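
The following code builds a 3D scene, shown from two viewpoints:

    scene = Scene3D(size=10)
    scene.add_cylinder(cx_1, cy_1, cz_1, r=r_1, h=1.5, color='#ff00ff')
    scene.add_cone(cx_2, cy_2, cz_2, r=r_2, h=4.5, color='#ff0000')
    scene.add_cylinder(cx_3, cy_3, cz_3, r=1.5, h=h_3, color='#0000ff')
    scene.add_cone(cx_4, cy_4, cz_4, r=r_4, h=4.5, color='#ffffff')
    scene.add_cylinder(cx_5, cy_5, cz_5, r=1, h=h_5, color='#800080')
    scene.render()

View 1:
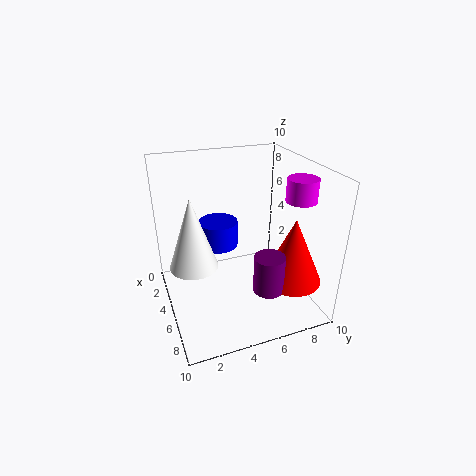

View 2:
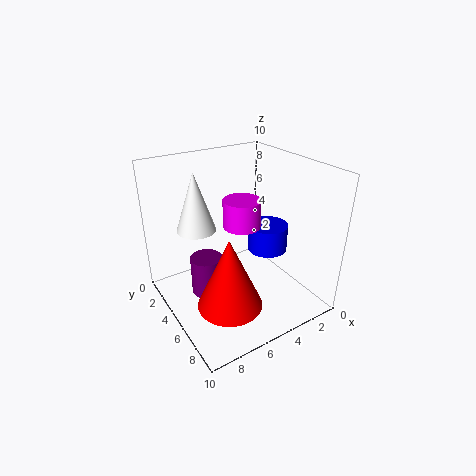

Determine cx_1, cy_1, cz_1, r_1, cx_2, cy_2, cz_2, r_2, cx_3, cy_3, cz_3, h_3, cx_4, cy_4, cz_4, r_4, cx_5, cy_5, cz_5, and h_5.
cx_1 = 7, cy_1 = 8.5, cz_1 = 8, r_1 = 1, cx_2 = 7.5, cy_2 = 8, cz_2 = 2.5, r_2 = 2, cx_3 = 2, cy_3 = 4.5, cz_3 = 3, h_3 = 2, cx_4 = 6.5, cy_4 = 1.5, cz_4 = 4.5, r_4 = 1.5, cx_5 = 8, cy_5 = 6, cz_5 = 2.5, h_5 = 2.5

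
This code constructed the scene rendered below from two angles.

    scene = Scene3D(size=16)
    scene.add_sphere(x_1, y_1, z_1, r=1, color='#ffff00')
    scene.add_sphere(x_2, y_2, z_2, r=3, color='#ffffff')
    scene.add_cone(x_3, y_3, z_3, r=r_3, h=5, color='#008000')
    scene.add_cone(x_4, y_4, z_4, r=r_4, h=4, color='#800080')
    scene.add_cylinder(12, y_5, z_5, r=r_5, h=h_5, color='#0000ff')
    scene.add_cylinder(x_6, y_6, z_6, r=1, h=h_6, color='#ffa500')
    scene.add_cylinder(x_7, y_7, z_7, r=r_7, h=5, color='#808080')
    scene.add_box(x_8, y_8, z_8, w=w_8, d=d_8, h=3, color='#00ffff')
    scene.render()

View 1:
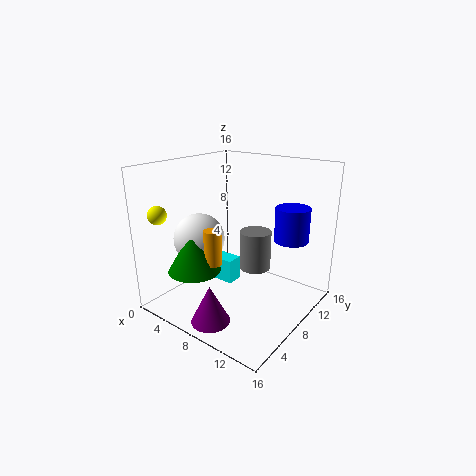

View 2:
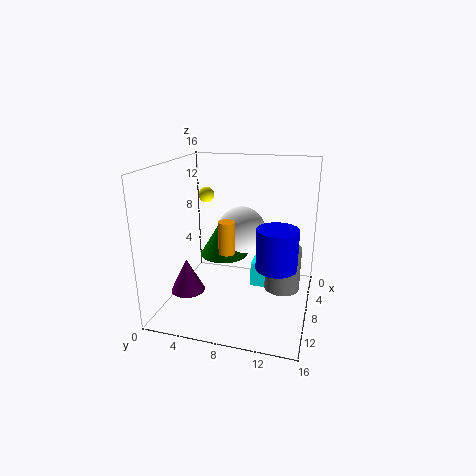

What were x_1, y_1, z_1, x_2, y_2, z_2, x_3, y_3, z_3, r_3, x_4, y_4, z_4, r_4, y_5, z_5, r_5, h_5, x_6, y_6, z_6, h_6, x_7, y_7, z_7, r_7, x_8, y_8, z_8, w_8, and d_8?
x_1 = 2
y_1 = 2
z_1 = 11
x_2 = 3
y_2 = 7
z_2 = 7
x_3 = 4
y_3 = 5
z_3 = 4
r_3 = 3
x_4 = 9
y_4 = 2
z_4 = 1
r_4 = 2
y_5 = 13
z_5 = 7
r_5 = 2
h_5 = 4
x_6 = 6
y_6 = 6
z_6 = 5
h_6 = 4
x_7 = 7
y_7 = 13
z_7 = 2
r_7 = 2
x_8 = 3
y_8 = 9
z_8 = 1
w_8 = 3
d_8 = 2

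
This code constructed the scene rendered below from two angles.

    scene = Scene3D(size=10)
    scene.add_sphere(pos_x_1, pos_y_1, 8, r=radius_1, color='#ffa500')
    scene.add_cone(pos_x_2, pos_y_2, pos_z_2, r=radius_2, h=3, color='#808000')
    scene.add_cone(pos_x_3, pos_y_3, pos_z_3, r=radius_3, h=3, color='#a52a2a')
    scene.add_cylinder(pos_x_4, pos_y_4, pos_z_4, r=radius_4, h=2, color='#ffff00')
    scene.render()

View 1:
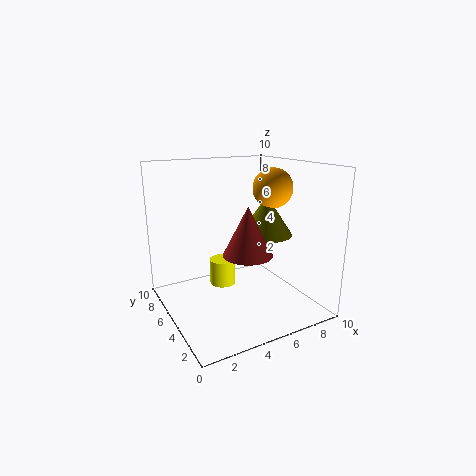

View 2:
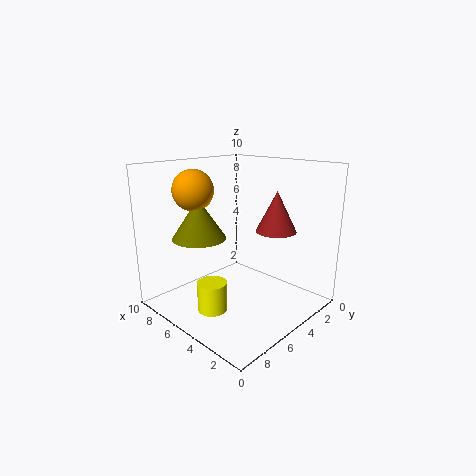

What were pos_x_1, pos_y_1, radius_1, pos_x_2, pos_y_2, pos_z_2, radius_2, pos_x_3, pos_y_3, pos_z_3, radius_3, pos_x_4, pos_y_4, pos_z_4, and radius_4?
pos_x_1 = 8.5
pos_y_1 = 6
radius_1 = 1.5
pos_x_2 = 8
pos_y_2 = 6
pos_z_2 = 4.5
radius_2 = 2
pos_x_3 = 4
pos_y_3 = 2
pos_z_3 = 5
radius_3 = 1.5
pos_x_4 = 5
pos_y_4 = 7.5
pos_z_4 = 0.5
radius_4 = 1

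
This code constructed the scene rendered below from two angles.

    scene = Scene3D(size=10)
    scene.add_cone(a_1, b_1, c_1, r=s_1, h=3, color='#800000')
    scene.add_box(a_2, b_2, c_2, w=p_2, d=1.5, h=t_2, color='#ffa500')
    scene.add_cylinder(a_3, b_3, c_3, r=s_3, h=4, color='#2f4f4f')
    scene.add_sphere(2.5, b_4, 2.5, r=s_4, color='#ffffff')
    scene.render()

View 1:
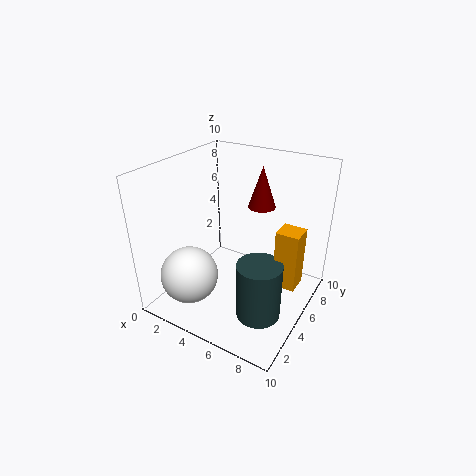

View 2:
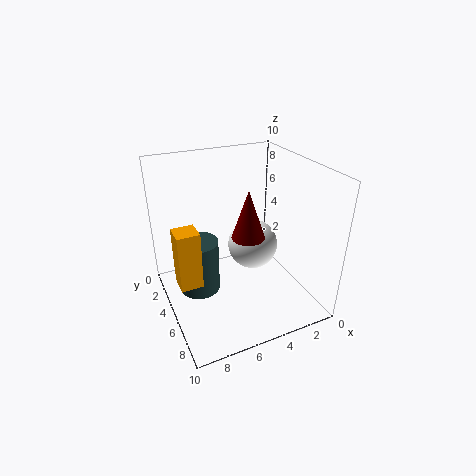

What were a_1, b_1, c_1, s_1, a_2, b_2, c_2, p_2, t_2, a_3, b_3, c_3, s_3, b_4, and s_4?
a_1 = 5.5
b_1 = 7.5
c_1 = 6.5
s_1 = 1
a_2 = 8
b_2 = 4.5
c_2 = 2.5
p_2 = 1.5
t_2 = 4
a_3 = 7.5
b_3 = 3.5
c_3 = 0.5
s_3 = 1.5
b_4 = 2.5
s_4 = 2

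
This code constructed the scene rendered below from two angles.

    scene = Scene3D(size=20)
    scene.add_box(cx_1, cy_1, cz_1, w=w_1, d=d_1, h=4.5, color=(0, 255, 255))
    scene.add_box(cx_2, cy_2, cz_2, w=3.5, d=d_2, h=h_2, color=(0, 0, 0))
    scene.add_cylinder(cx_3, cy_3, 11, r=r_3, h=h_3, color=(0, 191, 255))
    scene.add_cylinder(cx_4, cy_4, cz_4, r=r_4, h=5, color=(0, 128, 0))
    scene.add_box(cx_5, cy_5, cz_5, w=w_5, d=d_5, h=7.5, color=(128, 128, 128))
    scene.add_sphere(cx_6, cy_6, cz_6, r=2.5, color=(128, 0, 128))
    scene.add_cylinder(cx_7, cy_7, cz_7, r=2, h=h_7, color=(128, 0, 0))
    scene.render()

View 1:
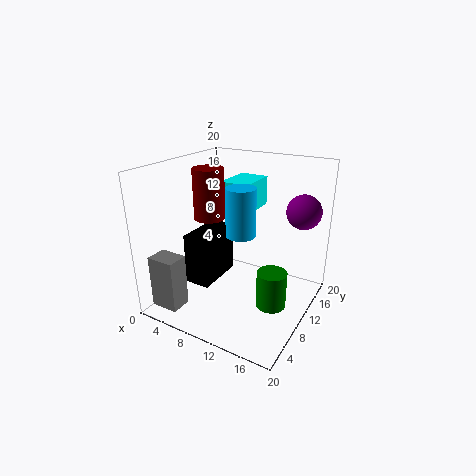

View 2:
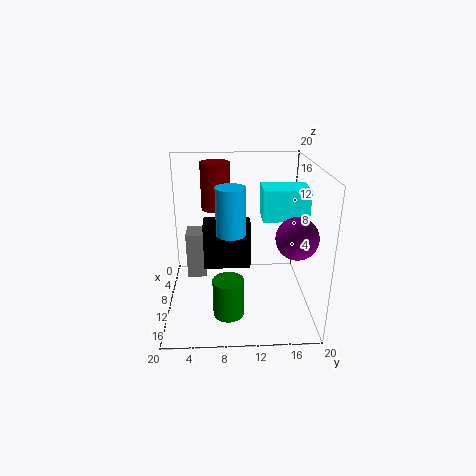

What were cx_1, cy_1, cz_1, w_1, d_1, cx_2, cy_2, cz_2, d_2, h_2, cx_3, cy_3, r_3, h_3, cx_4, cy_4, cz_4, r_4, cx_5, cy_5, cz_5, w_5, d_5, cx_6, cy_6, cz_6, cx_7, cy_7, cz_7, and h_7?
cx_1 = 5, cy_1 = 13.5, cz_1 = 12, w_1 = 4.5, d_1 = 6.5, cx_2 = 4.5, cy_2 = 5, cz_2 = 4, d_2 = 7, h_2 = 7, cx_3 = 11, cy_3 = 9, r_3 = 2, h_3 = 6.5, cx_4 = 16, cy_4 = 8.5, cz_4 = 2, r_4 = 2, cx_5 = 0.5, cy_5 = 2, cz_5 = 0.5, w_5 = 4, d_5 = 3, cx_6 = 17, cy_6 = 16.5, cz_6 = 13, cx_7 = 7.5, cy_7 = 7, cz_7 = 13.5, h_7 = 6.5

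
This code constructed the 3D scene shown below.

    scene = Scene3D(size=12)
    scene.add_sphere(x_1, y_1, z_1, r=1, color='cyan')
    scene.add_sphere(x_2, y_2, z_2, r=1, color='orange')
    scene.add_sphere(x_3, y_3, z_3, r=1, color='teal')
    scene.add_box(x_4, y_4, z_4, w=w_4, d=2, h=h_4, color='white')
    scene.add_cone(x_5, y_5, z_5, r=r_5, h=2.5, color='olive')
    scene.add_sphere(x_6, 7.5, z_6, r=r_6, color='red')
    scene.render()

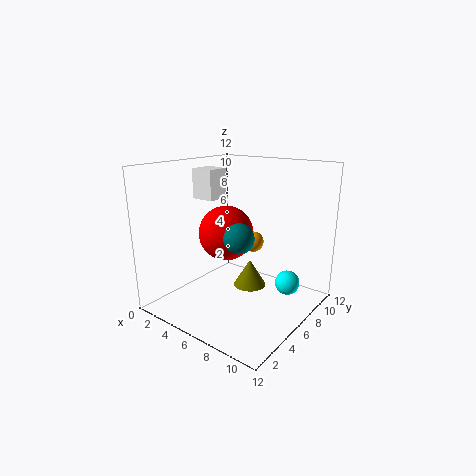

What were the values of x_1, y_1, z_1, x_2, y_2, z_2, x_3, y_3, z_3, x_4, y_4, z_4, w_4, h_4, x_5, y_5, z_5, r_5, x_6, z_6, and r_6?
x_1 = 10; y_1 = 7.5; z_1 = 2.5; x_2 = 4.5; y_2 = 10.5; z_2 = 4; x_3 = 9.5; y_3 = 1.5; z_3 = 8; x_4 = 2; y_4 = 5; z_4 = 9; w_4 = 2; h_4 = 2.5; x_5 = 5.5; y_5 = 8.5; z_5 = 0.5; r_5 = 1.5; x_6 = 3.5; z_6 = 5.5; r_6 = 2.5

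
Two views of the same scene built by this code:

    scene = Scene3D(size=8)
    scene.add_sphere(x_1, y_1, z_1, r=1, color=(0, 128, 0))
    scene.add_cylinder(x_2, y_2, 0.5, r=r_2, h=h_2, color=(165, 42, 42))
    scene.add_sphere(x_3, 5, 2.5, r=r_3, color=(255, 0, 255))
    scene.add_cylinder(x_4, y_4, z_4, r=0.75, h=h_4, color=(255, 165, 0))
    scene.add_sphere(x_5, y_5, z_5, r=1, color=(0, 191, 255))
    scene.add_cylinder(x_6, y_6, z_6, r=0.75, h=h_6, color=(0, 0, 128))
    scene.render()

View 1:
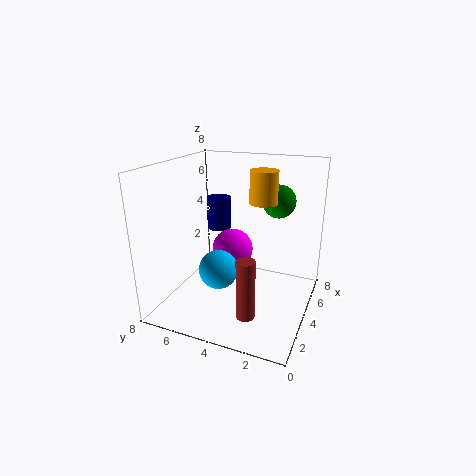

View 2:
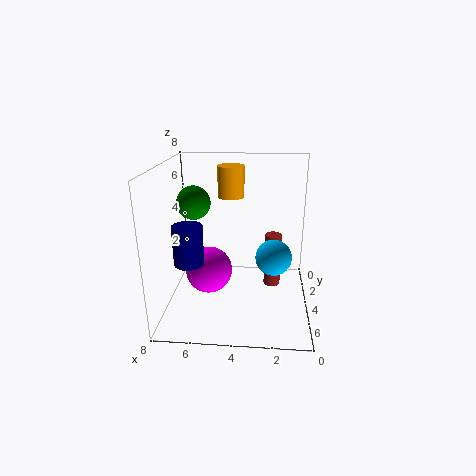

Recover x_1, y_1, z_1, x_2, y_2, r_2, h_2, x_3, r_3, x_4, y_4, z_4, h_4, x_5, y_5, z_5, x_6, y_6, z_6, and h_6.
x_1 = 6.75; y_1 = 2.5; z_1 = 5.5; x_2 = 2; y_2 = 2.75; r_2 = 0.5; h_2 = 3.25; x_3 = 5.5; r_3 = 1.25; x_4 = 4.5; y_4 = 2.75; z_4 = 6; h_4 = 1.75; x_5 = 2; y_5 = 4.25; z_5 = 3; x_6 = 6.25; y_6 = 6.25; z_6 = 3.5; h_6 = 2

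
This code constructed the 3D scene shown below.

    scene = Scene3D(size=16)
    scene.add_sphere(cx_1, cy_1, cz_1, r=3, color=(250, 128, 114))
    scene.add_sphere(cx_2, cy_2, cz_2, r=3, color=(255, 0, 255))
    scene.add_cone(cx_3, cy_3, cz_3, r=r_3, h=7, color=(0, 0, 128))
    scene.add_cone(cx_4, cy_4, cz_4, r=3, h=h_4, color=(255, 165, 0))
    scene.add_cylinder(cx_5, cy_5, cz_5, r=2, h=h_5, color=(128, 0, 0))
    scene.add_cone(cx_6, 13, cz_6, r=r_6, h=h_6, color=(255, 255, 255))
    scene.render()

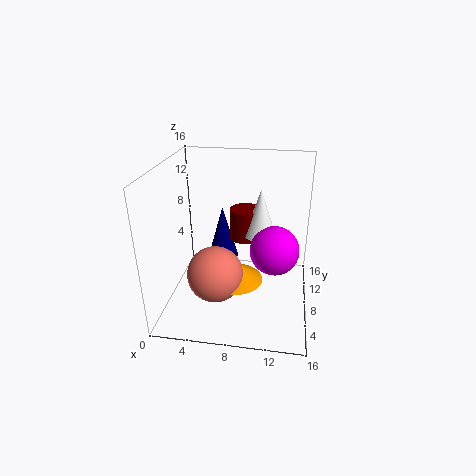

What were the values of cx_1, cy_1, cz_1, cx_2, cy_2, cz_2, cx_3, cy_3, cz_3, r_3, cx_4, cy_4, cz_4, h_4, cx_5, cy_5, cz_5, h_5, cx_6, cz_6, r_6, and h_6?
cx_1 = 6; cy_1 = 5; cz_1 = 5; cx_2 = 12; cy_2 = 11; cz_2 = 5; cx_3 = 5; cy_3 = 14; cz_3 = 2; r_3 = 2; cx_4 = 8; cy_4 = 6; cz_4 = 4; h_4 = 2; cx_5 = 8; cy_5 = 14; cz_5 = 5; h_5 = 4; cx_6 = 10; cz_6 = 6; r_6 = 2; h_6 = 6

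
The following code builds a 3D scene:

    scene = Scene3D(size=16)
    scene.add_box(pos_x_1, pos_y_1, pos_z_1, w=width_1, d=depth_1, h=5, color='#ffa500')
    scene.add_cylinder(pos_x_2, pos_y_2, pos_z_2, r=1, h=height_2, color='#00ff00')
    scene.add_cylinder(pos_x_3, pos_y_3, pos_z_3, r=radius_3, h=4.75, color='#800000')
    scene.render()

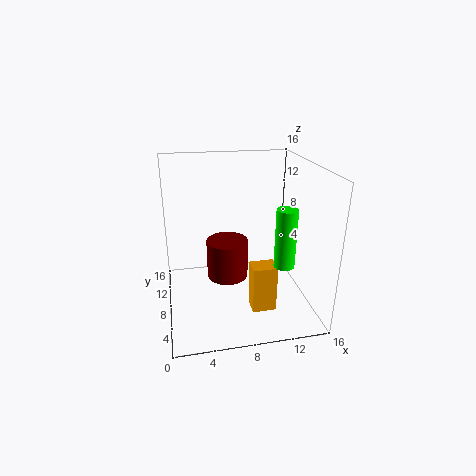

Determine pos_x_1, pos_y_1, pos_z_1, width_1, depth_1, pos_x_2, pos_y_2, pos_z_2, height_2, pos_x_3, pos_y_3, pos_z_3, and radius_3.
pos_x_1 = 8.5
pos_y_1 = 2.75
pos_z_1 = 1.75
width_1 = 2.5
depth_1 = 2
pos_x_2 = 11.25
pos_y_2 = 2
pos_z_2 = 7.5
height_2 = 5.75
pos_x_3 = 7.25
pos_y_3 = 10.75
pos_z_3 = 1.75
radius_3 = 2.5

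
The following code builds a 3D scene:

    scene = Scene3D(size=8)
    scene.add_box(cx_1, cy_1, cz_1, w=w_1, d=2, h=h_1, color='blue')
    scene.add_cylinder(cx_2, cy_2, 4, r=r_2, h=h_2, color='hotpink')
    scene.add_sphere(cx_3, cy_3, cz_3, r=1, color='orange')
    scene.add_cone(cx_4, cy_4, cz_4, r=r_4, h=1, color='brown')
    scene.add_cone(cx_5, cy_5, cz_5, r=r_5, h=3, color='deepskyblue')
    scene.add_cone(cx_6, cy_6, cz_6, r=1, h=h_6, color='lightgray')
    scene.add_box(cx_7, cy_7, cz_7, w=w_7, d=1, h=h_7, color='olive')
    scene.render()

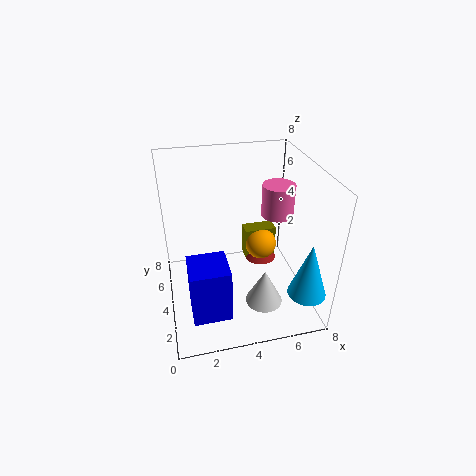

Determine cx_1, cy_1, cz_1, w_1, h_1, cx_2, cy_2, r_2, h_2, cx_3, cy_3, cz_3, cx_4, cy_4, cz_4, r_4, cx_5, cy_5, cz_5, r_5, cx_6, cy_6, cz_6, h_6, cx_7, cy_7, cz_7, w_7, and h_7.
cx_1 = 1, cy_1 = 1, cz_1 = 1, w_1 = 2, h_1 = 3, cx_2 = 7, cy_2 = 6, r_2 = 1, h_2 = 2, cx_3 = 6, cy_3 = 6, cz_3 = 2, cx_4 = 6, cy_4 = 6, cz_4 = 1, r_4 = 1, cx_5 = 7, cy_5 = 1, cz_5 = 2, r_5 = 1, cx_6 = 5, cy_6 = 2, cz_6 = 1, h_6 = 2, cx_7 = 5, cy_7 = 6, cz_7 = 1, w_7 = 2, h_7 = 2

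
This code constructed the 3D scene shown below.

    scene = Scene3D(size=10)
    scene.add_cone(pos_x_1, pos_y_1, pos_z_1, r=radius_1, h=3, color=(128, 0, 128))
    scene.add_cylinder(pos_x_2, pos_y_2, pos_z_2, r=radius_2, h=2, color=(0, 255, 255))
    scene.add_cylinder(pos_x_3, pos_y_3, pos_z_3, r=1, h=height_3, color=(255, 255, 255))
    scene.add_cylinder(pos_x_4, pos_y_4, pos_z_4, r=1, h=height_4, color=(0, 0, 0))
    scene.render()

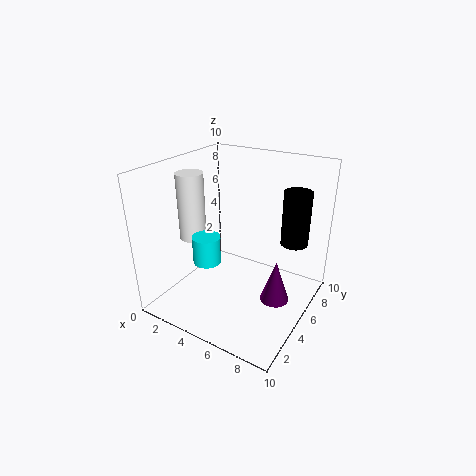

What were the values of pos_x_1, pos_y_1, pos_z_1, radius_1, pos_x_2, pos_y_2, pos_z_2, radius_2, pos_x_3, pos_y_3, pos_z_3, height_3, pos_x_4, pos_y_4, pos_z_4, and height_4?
pos_x_1 = 8
pos_y_1 = 5
pos_z_1 = 1
radius_1 = 1
pos_x_2 = 3
pos_y_2 = 4
pos_z_2 = 3
radius_2 = 1
pos_x_3 = 1
pos_y_3 = 5
pos_z_3 = 4
height_3 = 5
pos_x_4 = 8
pos_y_4 = 8
pos_z_4 = 4
height_4 = 4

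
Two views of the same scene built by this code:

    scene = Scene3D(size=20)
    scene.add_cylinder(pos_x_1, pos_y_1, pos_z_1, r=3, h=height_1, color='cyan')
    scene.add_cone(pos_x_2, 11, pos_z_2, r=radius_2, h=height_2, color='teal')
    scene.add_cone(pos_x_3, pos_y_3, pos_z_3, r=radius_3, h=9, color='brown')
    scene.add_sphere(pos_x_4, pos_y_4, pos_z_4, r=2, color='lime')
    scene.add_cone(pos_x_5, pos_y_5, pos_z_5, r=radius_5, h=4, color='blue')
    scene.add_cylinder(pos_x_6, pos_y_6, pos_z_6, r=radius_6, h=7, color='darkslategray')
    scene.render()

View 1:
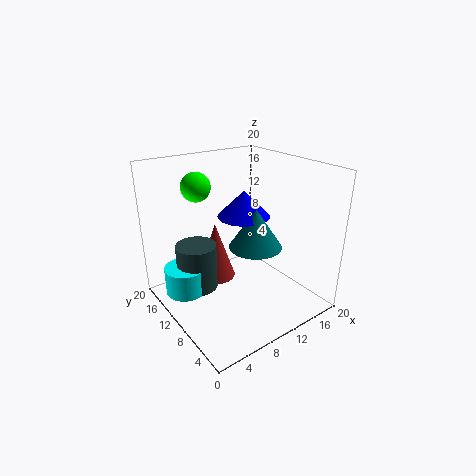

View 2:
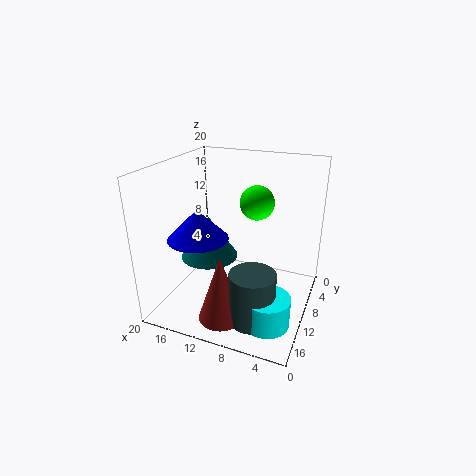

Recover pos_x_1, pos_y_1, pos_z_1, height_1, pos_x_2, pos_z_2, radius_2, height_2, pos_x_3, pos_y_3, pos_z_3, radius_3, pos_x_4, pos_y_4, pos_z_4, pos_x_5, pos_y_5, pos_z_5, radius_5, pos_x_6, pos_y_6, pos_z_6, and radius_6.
pos_x_1 = 4, pos_y_1 = 15, pos_z_1 = 1, height_1 = 4, pos_x_2 = 14, pos_z_2 = 7, radius_2 = 4, height_2 = 6, pos_x_3 = 10, pos_y_3 = 16, pos_z_3 = 1, radius_3 = 3, pos_x_4 = 6, pos_y_4 = 14, pos_z_4 = 17, pos_x_5 = 14, pos_y_5 = 14, pos_z_5 = 11, radius_5 = 4, pos_x_6 = 6, pos_y_6 = 15, pos_z_6 = 1, radius_6 = 3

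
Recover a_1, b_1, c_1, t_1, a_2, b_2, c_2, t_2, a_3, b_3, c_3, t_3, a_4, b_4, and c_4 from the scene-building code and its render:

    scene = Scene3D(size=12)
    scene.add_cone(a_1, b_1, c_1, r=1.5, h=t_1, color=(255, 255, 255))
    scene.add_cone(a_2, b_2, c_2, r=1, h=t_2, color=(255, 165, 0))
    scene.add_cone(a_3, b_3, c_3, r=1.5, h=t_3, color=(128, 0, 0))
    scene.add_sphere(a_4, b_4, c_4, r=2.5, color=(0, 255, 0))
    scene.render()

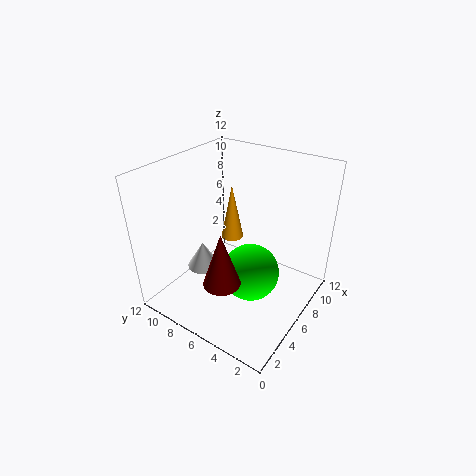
a_1 = 6, b_1 = 10, c_1 = 1.5, t_1 = 2.5, a_2 = 8, b_2 = 8, c_2 = 4.5, t_2 = 5, a_3 = 3, b_3 = 5.5, c_3 = 3.5, t_3 = 4.5, a_4 = 6.5, b_4 = 5, c_4 = 2.5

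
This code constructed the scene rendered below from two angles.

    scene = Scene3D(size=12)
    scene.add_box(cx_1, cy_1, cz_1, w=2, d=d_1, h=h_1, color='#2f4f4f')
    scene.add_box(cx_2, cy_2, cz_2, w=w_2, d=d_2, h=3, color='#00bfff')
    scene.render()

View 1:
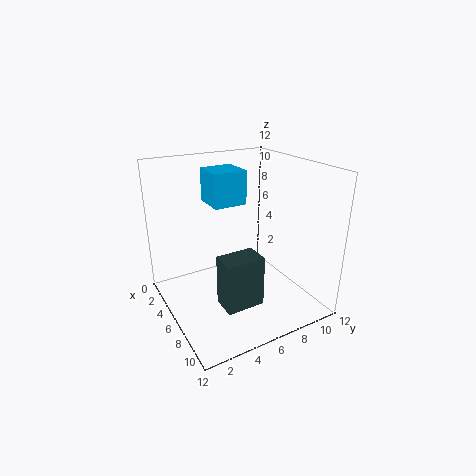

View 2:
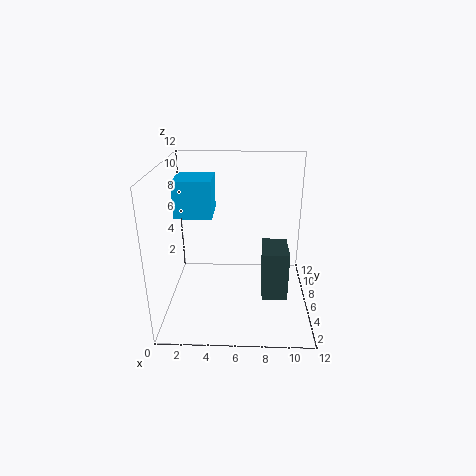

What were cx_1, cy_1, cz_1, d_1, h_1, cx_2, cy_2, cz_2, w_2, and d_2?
cx_1 = 8; cy_1 = 3; cz_1 = 2; d_1 = 3; h_1 = 4; cx_2 = 1; cy_2 = 5; cz_2 = 8; w_2 = 3; d_2 = 3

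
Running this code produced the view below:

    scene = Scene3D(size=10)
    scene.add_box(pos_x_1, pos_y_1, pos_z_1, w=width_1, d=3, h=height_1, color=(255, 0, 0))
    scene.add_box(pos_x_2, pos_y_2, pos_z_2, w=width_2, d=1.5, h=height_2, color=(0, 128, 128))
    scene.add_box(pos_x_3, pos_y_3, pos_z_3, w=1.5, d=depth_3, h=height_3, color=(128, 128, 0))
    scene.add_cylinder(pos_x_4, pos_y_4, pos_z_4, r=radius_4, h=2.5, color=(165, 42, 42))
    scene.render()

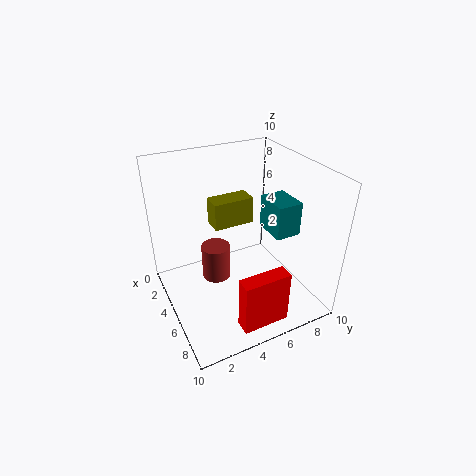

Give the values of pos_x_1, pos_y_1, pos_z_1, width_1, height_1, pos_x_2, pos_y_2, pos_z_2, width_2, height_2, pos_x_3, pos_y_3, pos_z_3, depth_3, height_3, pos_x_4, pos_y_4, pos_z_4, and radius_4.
pos_x_1 = 9; pos_y_1 = 3; pos_z_1 = 1.5; width_1 = 1; height_1 = 3.5; pos_x_2 = 7; pos_y_2 = 5.5; pos_z_2 = 7; width_2 = 2; height_2 = 2; pos_x_3 = 2; pos_y_3 = 4; pos_z_3 = 5; depth_3 = 3; height_3 = 2; pos_x_4 = 4.5; pos_y_4 = 3.5; pos_z_4 = 2; radius_4 = 1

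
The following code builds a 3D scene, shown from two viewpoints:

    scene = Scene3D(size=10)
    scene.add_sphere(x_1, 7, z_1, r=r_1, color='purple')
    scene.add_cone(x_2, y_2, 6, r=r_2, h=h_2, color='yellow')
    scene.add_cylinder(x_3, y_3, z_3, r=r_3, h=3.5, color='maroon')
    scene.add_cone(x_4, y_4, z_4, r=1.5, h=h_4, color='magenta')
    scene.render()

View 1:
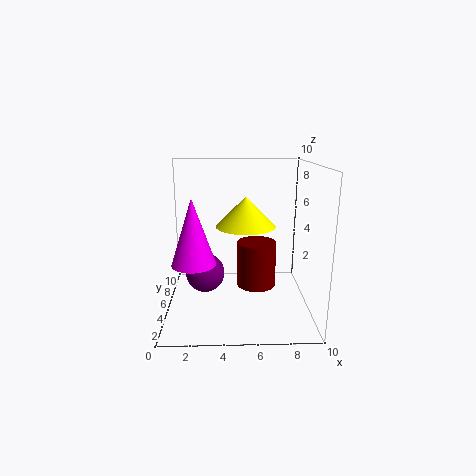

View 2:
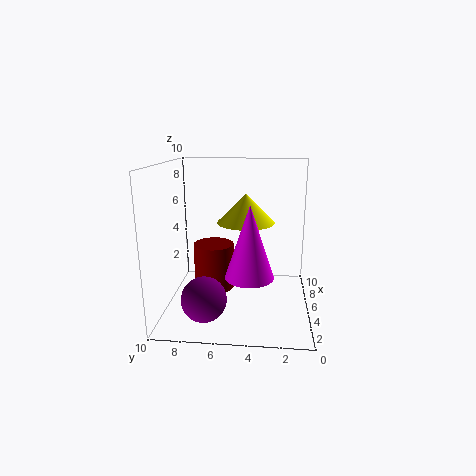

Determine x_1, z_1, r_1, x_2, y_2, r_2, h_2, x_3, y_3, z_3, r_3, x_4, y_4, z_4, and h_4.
x_1 = 2.5
z_1 = 1.5
r_1 = 1.5
x_2 = 5.5
y_2 = 4.5
r_2 = 2
h_2 = 2
x_3 = 6.5
y_3 = 7
z_3 = 0.5
r_3 = 1.5
x_4 = 2
y_4 = 4
z_4 = 3.5
h_4 = 4.5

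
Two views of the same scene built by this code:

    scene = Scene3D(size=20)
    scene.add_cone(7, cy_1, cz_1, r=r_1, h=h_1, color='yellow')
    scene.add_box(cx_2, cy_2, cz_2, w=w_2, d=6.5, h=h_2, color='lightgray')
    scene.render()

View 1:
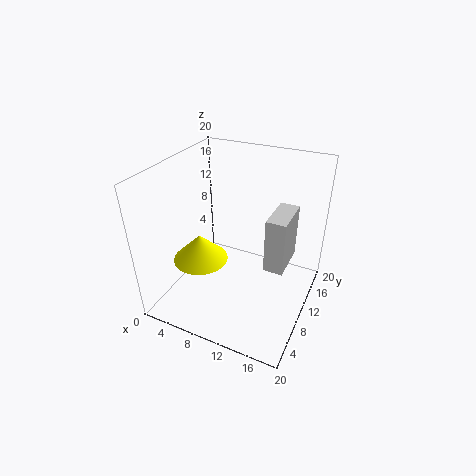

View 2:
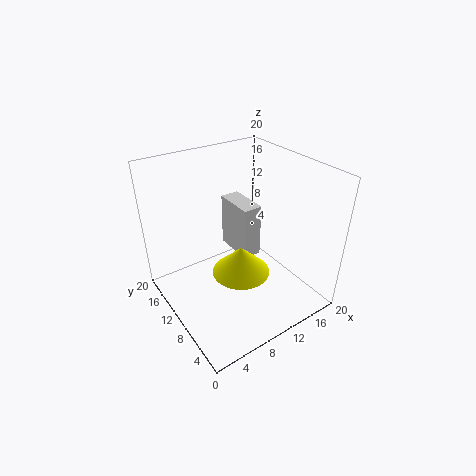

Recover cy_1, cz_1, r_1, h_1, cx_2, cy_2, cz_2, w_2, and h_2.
cy_1 = 5, cz_1 = 9, r_1 = 3.5, h_1 = 3.5, cx_2 = 13, cy_2 = 12.5, cz_2 = 3.5, w_2 = 3, h_2 = 8.5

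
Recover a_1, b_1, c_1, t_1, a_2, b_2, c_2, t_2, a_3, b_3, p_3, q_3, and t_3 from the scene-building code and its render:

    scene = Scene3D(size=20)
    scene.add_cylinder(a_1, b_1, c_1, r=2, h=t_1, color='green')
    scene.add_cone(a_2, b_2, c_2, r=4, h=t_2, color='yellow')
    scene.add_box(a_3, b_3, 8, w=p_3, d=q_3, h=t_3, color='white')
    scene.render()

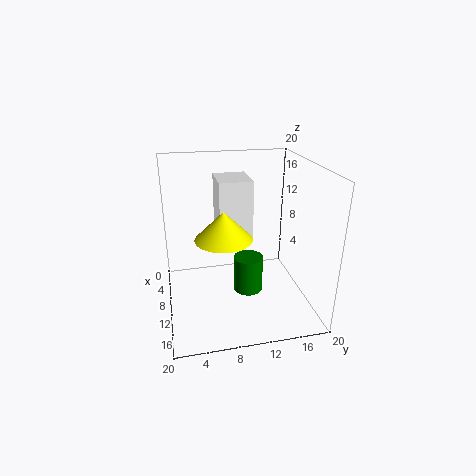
a_1 = 12
b_1 = 11
c_1 = 3
t_1 = 5
a_2 = 10
b_2 = 8
c_2 = 10
t_2 = 4
a_3 = 1
b_3 = 8
p_3 = 6
q_3 = 5
t_3 = 9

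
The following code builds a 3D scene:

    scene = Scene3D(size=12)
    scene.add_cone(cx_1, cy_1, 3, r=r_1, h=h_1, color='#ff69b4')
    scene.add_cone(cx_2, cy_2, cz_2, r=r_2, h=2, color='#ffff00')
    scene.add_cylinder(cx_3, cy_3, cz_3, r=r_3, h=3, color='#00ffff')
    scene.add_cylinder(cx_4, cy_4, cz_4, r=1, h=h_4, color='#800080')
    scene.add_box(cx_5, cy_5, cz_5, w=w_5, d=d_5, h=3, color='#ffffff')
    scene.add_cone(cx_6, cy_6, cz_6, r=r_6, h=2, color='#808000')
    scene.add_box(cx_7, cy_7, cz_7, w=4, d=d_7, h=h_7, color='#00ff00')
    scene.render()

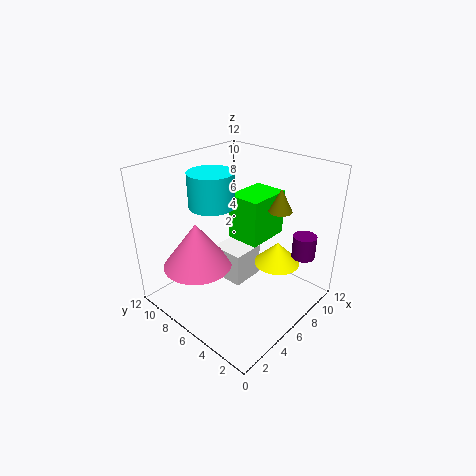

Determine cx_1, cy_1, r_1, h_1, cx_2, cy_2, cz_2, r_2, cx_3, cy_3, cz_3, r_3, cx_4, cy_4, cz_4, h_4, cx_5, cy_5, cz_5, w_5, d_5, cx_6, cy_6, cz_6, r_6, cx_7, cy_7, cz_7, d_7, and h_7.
cx_1 = 4
cy_1 = 9
r_1 = 3
h_1 = 4
cx_2 = 9
cy_2 = 4
cz_2 = 3
r_2 = 2
cx_3 = 6
cy_3 = 9
cz_3 = 8
r_3 = 2
cx_4 = 10
cy_4 = 2
cz_4 = 4
h_4 = 2
cx_5 = 6
cy_5 = 6
cz_5 = 1
w_5 = 3
d_5 = 3
cx_6 = 9
cy_6 = 4
cz_6 = 8
r_6 = 1
cx_7 = 7
cy_7 = 5
cz_7 = 5
d_7 = 3
h_7 = 4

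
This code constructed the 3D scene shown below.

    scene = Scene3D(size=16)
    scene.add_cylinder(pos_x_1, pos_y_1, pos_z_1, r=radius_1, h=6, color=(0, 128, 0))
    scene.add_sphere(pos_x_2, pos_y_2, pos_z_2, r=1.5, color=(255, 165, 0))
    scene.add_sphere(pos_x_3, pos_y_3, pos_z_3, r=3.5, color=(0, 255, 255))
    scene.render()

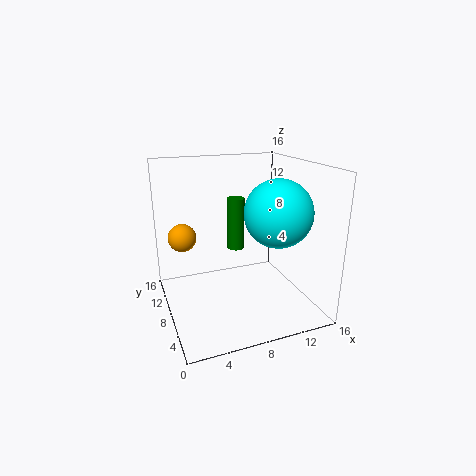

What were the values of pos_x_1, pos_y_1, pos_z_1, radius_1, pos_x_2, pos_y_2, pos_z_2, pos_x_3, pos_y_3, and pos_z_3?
pos_x_1 = 8.5; pos_y_1 = 10; pos_z_1 = 6; radius_1 = 1; pos_x_2 = 2; pos_y_2 = 9; pos_z_2 = 8.5; pos_x_3 = 11; pos_y_3 = 4.5; pos_z_3 = 11.5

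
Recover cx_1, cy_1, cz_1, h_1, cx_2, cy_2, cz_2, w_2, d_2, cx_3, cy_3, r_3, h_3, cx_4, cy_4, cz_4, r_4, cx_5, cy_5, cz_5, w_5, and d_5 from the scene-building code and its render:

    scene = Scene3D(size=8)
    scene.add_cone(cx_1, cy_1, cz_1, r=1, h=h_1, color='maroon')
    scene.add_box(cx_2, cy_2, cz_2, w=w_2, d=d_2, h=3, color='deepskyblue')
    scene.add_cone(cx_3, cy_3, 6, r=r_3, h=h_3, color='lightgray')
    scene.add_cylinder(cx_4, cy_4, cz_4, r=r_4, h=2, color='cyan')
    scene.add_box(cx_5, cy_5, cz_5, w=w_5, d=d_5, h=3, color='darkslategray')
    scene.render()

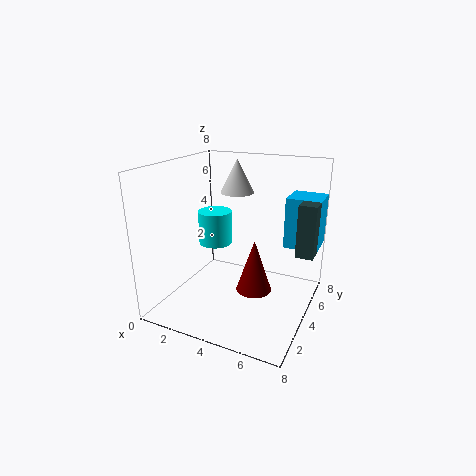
cx_1 = 5
cy_1 = 4
cz_1 = 1
h_1 = 3
cx_2 = 6
cy_2 = 6
cz_2 = 3
w_2 = 2
d_2 = 2
cx_3 = 3
cy_3 = 6
r_3 = 1
h_3 = 2
cx_4 = 2
cy_4 = 5
cz_4 = 3
r_4 = 1
cx_5 = 7
cy_5 = 5
cz_5 = 3
w_5 = 1
d_5 = 3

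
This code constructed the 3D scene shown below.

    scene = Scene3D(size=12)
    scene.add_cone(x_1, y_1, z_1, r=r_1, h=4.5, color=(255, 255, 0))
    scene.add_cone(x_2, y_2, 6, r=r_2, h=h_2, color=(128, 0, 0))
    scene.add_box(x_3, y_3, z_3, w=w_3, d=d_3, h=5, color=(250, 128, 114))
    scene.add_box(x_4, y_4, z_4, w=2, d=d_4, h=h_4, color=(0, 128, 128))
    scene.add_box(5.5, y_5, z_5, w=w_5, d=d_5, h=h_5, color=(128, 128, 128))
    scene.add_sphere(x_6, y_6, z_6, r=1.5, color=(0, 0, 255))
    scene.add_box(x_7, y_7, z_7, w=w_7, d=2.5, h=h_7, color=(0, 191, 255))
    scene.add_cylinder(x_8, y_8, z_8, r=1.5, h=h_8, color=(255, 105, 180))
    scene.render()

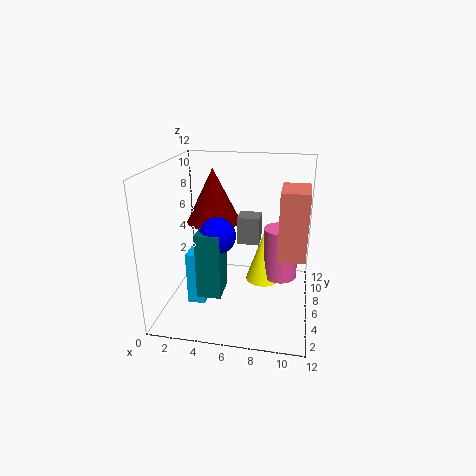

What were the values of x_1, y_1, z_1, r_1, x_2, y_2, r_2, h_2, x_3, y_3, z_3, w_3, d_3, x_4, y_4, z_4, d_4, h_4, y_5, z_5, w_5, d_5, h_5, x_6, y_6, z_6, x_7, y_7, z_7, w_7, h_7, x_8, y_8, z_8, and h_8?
x_1 = 8, y_1 = 7.5, z_1 = 1.5, r_1 = 1.5, x_2 = 3, y_2 = 9.5, r_2 = 2.5, h_2 = 5, x_3 = 9.5, y_3 = 2.5, z_3 = 6, w_3 = 2, d_3 = 3, x_4 = 3, y_4 = 3.5, z_4 = 1.5, d_4 = 2.5, h_4 = 5.5, y_5 = 8, z_5 = 4.5, w_5 = 2, d_5 = 2, h_5 = 2.5, x_6 = 4.5, y_6 = 5, z_6 = 6.5, x_7 = 2, y_7 = 4, z_7 = 0.5, w_7 = 1.5, h_7 = 4.5, x_8 = 9.5, y_8 = 7.5, z_8 = 2, h_8 = 4.5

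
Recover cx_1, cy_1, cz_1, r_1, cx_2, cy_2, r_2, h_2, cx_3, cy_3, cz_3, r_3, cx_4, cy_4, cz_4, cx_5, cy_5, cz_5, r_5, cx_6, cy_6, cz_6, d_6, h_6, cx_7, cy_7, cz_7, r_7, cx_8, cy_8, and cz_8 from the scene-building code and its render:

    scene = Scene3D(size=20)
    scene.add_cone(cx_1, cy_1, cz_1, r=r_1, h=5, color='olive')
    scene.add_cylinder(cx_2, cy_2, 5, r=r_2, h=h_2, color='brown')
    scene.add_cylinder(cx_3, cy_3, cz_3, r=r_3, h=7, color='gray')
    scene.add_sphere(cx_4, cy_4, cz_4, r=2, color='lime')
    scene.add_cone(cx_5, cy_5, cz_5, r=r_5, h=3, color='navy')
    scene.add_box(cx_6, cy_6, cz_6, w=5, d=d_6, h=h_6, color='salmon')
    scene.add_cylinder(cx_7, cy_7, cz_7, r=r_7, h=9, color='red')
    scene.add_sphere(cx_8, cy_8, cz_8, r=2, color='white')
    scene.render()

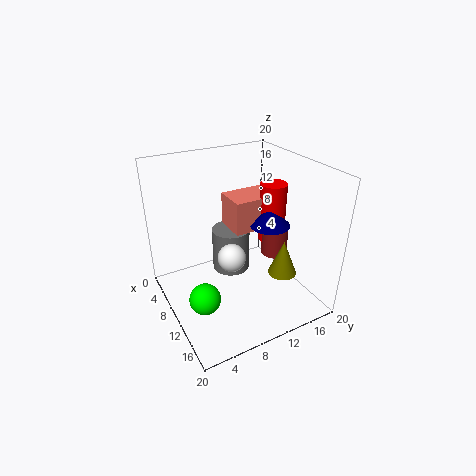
cx_1 = 14; cy_1 = 15; cz_1 = 5; r_1 = 2; cx_2 = 9; cy_2 = 17; r_2 = 2; h_2 = 5; cx_3 = 4; cy_3 = 12; cz_3 = 1; r_3 = 3; cx_4 = 14; cy_4 = 3; cz_4 = 5; cx_5 = 9; cy_5 = 16; cz_5 = 10; r_5 = 3; cx_6 = 3; cy_6 = 11; cz_6 = 9; d_6 = 7; h_6 = 5; cx_7 = 8; cy_7 = 17; cz_7 = 7; r_7 = 2; cx_8 = 10; cy_8 = 9; cz_8 = 7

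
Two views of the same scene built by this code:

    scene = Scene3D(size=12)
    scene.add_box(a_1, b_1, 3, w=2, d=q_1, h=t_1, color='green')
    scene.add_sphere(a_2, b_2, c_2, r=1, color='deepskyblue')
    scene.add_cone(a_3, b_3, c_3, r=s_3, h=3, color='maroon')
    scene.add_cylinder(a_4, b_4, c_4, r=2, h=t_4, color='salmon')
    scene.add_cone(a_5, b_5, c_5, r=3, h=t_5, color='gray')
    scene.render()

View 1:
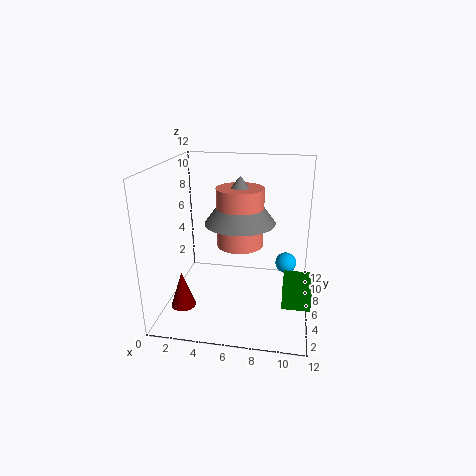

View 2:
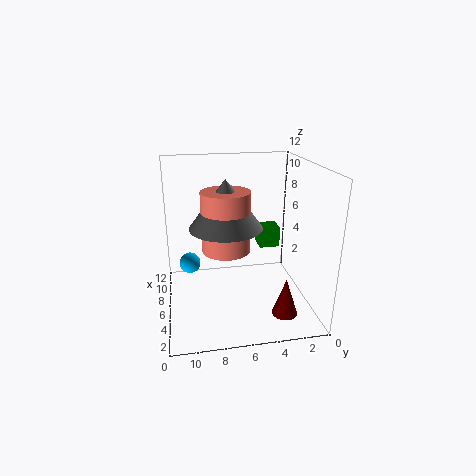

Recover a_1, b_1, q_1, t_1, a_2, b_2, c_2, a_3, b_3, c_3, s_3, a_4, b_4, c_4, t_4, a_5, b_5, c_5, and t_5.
a_1 = 10, b_1 = 1, q_1 = 2, t_1 = 2, a_2 = 10, b_2 = 10, c_2 = 2, a_3 = 2, b_3 = 3, c_3 = 1, s_3 = 1, a_4 = 6, b_4 = 7, c_4 = 5, t_4 = 5, a_5 = 6, b_5 = 7, c_5 = 7, t_5 = 4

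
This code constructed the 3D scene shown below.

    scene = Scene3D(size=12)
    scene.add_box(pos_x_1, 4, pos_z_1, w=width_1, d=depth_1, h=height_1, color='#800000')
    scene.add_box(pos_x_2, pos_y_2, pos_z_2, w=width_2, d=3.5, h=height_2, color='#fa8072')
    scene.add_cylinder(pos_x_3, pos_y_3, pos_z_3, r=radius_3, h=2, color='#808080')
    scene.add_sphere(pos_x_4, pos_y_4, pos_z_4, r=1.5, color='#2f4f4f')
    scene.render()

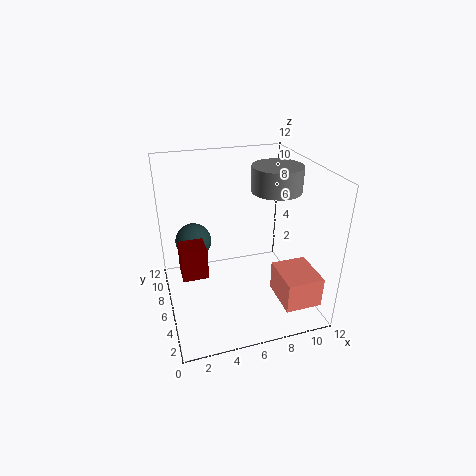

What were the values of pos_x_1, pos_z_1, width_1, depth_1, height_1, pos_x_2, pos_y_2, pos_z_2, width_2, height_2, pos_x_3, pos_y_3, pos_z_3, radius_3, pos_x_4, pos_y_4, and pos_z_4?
pos_x_1 = 1, pos_z_1 = 4, width_1 = 2, depth_1 = 2, height_1 = 2.5, pos_x_2 = 8.5, pos_y_2 = 1, pos_z_2 = 1.5, width_2 = 3, height_2 = 2.5, pos_x_3 = 9, pos_y_3 = 5.5, pos_z_3 = 10, radius_3 = 2, pos_x_4 = 2.5, pos_y_4 = 7.5, pos_z_4 = 5.5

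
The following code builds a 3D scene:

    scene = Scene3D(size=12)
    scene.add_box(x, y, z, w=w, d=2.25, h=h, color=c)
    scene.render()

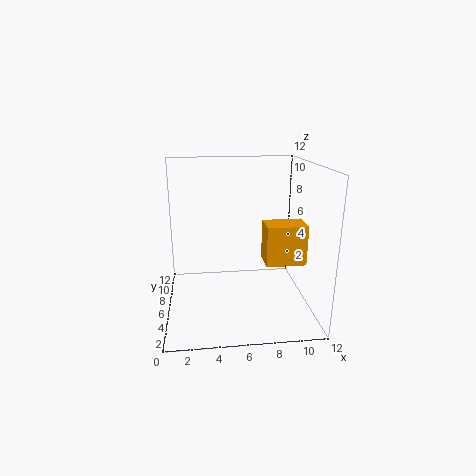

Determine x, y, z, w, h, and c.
x = 8
y = 3.75
z = 4.25
w = 3.25
h = 3.25
c = 'orange'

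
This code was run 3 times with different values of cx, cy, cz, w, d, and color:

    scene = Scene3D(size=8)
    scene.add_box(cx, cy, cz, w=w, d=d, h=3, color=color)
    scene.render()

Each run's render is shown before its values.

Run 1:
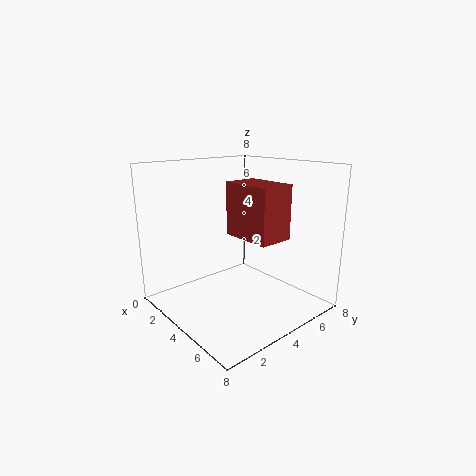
cx = 3
cy = 4
cz = 4
w = 3
d = 2
color = 'brown'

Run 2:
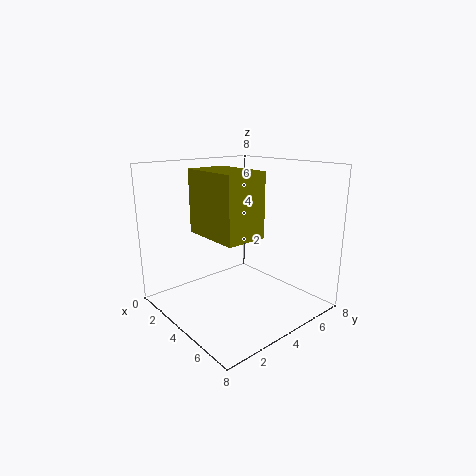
cx = 4
cy = 1
cz = 5
w = 3
d = 2
color = 'olive'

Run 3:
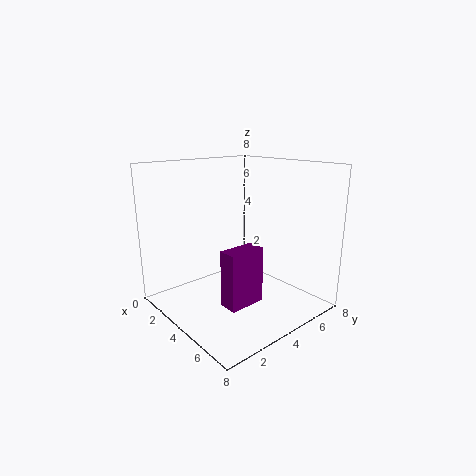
cx = 5
cy = 2
cz = 1
w = 1
d = 2
color = 'purple'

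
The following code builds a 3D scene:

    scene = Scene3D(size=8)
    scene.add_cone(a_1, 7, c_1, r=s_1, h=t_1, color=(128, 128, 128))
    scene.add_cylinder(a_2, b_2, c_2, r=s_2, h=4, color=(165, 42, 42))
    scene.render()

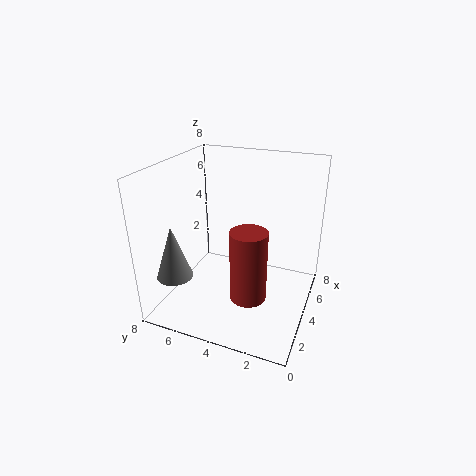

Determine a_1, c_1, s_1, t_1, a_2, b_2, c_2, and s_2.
a_1 = 2, c_1 = 2, s_1 = 1, t_1 = 3, a_2 = 3, b_2 = 3, c_2 = 1, s_2 = 1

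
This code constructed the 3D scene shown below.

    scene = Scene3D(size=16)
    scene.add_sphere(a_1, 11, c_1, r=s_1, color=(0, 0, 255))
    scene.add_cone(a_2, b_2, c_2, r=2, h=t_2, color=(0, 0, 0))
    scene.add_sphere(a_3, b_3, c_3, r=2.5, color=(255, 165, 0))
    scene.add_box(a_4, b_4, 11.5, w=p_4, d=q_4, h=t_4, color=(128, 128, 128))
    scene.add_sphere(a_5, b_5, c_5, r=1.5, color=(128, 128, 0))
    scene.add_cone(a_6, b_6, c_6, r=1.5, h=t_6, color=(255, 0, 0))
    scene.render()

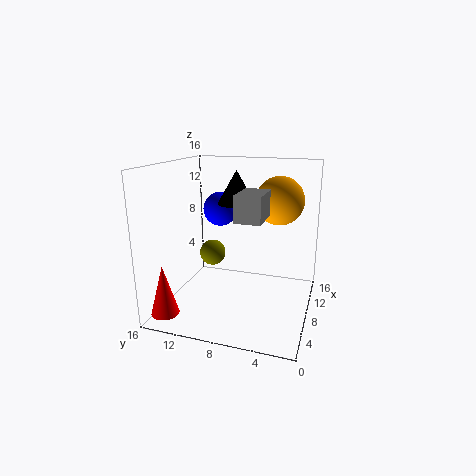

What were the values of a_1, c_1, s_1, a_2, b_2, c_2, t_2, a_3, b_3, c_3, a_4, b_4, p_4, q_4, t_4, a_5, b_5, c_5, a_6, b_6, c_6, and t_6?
a_1 = 10.5; c_1 = 10.5; s_1 = 2; a_2 = 7.5; b_2 = 8; c_2 = 12; t_2 = 3.5; a_3 = 8; b_3 = 3.5; c_3 = 12.5; a_4 = 2; b_4 = 4; p_4 = 4; q_4 = 2.5; t_4 = 2.5; a_5 = 9; b_5 = 11.5; c_5 = 5.5; a_6 = 2.5; b_6 = 14.5; c_6 = 0.5; t_6 = 5.5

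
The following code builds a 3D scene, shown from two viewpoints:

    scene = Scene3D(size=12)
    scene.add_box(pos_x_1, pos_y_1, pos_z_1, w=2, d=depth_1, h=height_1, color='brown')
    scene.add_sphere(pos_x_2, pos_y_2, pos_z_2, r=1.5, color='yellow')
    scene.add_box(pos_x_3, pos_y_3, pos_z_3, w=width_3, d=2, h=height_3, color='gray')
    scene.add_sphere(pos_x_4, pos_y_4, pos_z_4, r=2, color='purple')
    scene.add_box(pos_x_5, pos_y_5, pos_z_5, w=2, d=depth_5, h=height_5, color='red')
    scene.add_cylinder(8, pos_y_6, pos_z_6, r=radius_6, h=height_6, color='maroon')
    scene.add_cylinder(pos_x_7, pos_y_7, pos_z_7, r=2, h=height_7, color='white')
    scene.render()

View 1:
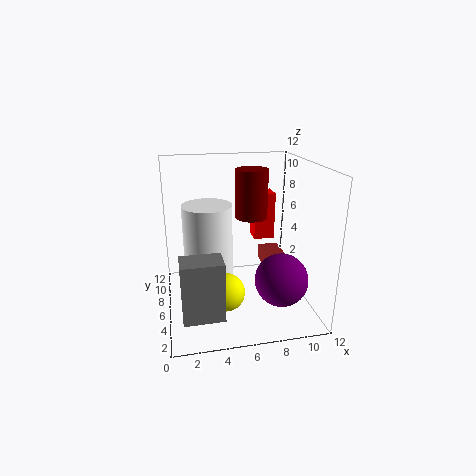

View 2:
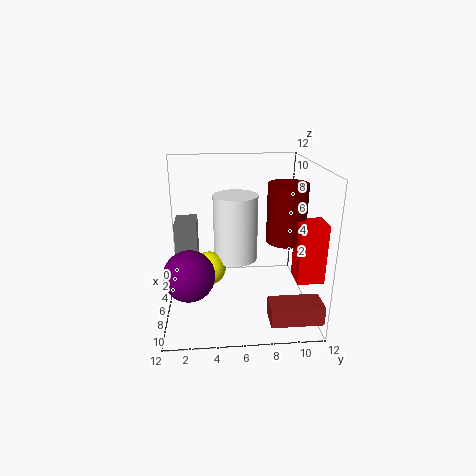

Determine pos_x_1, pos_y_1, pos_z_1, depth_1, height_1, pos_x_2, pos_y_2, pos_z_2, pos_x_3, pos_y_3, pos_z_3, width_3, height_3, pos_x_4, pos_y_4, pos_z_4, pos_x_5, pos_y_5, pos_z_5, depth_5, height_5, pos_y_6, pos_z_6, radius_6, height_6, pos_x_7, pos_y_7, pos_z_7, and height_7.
pos_x_1 = 9.5
pos_y_1 = 8
pos_z_1 = 1
depth_1 = 4
height_1 = 1.5
pos_x_2 = 4.5
pos_y_2 = 3.5
pos_z_2 = 2.5
pos_x_3 = 1
pos_y_3 = 0.5
pos_z_3 = 2
width_3 = 3
height_3 = 4.5
pos_x_4 = 8.5
pos_y_4 = 2
pos_z_4 = 4
pos_x_5 = 8.5
pos_y_5 = 10
pos_z_5 = 4
depth_5 = 2
height_5 = 4.5
pos_y_6 = 9.5
pos_z_6 = 6.5
radius_6 = 1.5
height_6 = 4.5
pos_x_7 = 3.5
pos_y_7 = 6
pos_z_7 = 3
height_7 = 6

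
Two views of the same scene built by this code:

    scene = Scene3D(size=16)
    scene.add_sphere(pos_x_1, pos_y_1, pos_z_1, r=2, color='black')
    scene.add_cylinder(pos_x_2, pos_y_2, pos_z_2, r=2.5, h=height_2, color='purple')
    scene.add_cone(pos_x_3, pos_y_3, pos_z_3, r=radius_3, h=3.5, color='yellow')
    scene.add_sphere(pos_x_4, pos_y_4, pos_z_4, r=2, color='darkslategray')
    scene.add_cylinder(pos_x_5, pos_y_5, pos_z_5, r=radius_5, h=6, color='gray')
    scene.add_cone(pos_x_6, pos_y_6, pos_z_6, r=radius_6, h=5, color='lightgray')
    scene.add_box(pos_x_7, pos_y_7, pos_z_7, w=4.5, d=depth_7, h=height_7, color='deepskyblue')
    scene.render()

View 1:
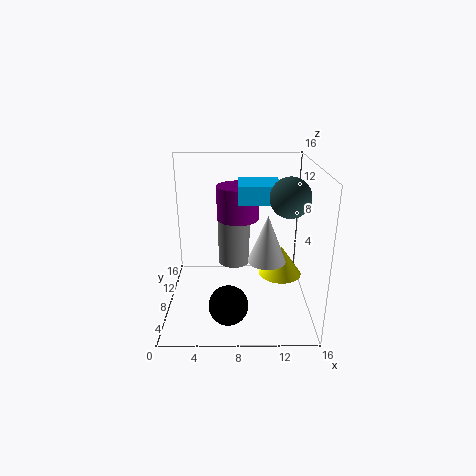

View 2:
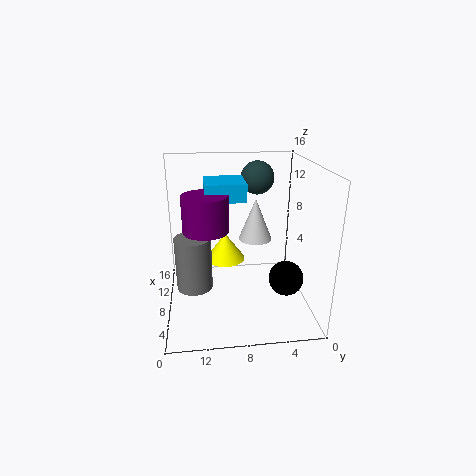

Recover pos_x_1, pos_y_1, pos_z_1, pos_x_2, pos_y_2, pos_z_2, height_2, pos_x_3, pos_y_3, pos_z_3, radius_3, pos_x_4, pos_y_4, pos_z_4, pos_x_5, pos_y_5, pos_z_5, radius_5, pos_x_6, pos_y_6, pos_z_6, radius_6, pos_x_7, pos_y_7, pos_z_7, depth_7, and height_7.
pos_x_1 = 7
pos_y_1 = 2.5
pos_z_1 = 3
pos_x_2 = 8
pos_y_2 = 11.5
pos_z_2 = 9
height_2 = 4
pos_x_3 = 13
pos_y_3 = 9
pos_z_3 = 3
radius_3 = 2.5
pos_x_4 = 13
pos_y_4 = 5
pos_z_4 = 13.5
pos_x_5 = 7.5
pos_y_5 = 13
pos_z_5 = 2.5
radius_5 = 2
pos_x_6 = 11
pos_y_6 = 5.5
pos_z_6 = 6.5
radius_6 = 2
pos_x_7 = 8
pos_y_7 = 7
pos_z_7 = 12
depth_7 = 4.5
height_7 = 2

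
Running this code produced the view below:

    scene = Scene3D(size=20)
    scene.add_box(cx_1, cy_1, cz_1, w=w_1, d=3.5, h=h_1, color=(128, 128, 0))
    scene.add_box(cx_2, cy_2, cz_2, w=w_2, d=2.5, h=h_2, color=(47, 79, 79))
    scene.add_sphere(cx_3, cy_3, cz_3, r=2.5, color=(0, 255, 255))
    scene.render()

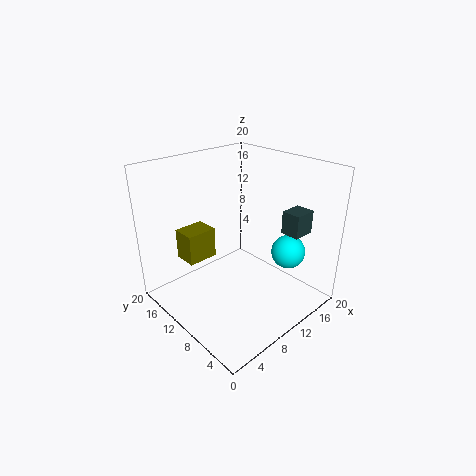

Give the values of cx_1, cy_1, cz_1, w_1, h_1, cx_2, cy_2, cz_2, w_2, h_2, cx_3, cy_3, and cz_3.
cx_1 = 5
cy_1 = 14.5
cz_1 = 5.5
w_1 = 4.5
h_1 = 4.5
cx_2 = 12.5
cy_2 = 2
cz_2 = 12
w_2 = 3
h_2 = 3
cx_3 = 17
cy_3 = 6.5
cz_3 = 6.5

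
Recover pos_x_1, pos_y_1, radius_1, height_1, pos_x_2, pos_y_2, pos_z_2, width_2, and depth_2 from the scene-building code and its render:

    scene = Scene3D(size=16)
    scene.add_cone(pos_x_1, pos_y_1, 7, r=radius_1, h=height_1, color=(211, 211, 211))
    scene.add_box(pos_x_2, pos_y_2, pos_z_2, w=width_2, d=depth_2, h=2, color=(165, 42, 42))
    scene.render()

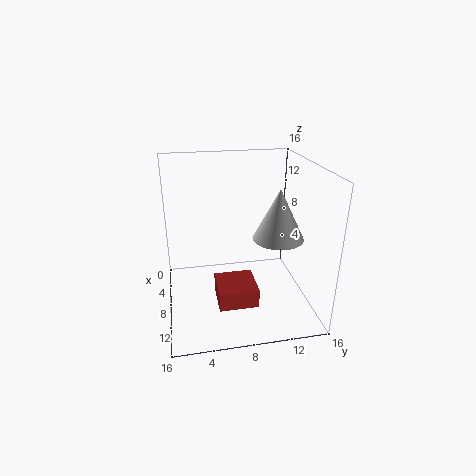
pos_x_1 = 7; pos_y_1 = 13; radius_1 = 3; height_1 = 6; pos_x_2 = 10; pos_y_2 = 5; pos_z_2 = 3; width_2 = 4; depth_2 = 4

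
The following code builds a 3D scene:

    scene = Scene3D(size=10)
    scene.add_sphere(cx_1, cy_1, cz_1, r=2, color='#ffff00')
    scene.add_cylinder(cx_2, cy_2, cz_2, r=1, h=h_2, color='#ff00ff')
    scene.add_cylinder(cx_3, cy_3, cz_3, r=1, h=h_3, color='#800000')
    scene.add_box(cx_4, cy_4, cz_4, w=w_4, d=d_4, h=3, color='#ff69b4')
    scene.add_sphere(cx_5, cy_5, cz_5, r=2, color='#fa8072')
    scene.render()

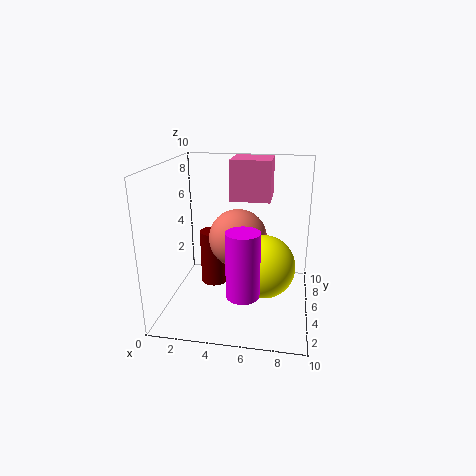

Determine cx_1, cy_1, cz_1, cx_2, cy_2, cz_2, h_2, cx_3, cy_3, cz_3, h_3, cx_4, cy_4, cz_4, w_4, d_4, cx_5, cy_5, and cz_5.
cx_1 = 7, cy_1 = 3, cz_1 = 4, cx_2 = 6, cy_2 = 1, cz_2 = 3, h_2 = 4, cx_3 = 3, cy_3 = 6, cz_3 = 1, h_3 = 4, cx_4 = 4, cy_4 = 7, cz_4 = 7, w_4 = 3, d_4 = 3, cx_5 = 5, cy_5 = 5, cz_5 = 5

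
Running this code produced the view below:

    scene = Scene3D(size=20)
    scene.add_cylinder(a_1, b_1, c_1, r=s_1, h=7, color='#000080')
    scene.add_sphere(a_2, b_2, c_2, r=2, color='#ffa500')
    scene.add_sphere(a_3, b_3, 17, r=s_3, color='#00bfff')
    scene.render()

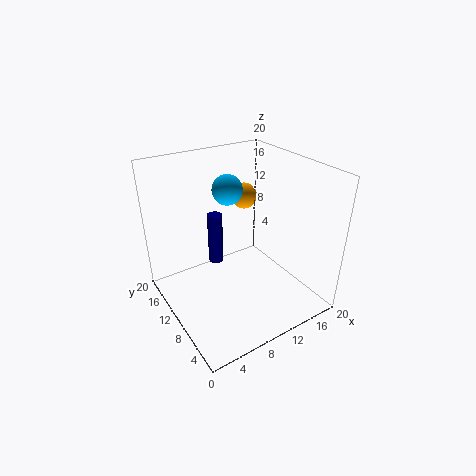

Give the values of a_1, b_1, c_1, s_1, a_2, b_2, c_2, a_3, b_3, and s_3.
a_1 = 7
b_1 = 11
c_1 = 7
s_1 = 1
a_2 = 15
b_2 = 16
c_2 = 13
a_3 = 9
b_3 = 11
s_3 = 2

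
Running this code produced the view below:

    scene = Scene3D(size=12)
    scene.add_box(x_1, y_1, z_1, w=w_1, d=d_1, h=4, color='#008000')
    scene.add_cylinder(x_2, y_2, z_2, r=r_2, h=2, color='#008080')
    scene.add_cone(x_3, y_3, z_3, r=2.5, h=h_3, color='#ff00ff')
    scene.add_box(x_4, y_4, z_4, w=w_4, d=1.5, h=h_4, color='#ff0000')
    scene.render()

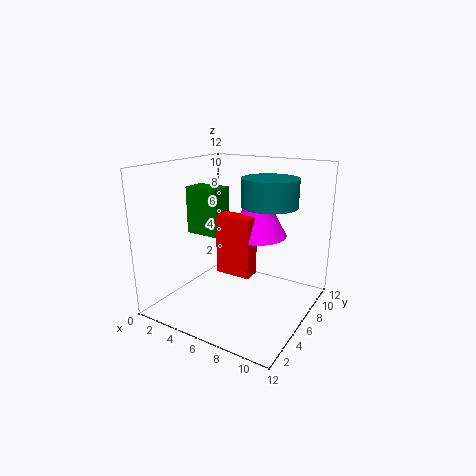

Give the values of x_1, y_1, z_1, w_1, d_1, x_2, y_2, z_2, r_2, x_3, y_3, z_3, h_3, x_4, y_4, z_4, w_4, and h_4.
x_1 = 1.5, y_1 = 5, z_1 = 6, w_1 = 3, d_1 = 2, x_2 = 9.5, y_2 = 4.5, z_2 = 9.5, r_2 = 2, x_3 = 7, y_3 = 7.5, z_3 = 6, h_3 = 4.5, x_4 = 4.5, y_4 = 5, z_4 = 3, w_4 = 3, h_4 = 5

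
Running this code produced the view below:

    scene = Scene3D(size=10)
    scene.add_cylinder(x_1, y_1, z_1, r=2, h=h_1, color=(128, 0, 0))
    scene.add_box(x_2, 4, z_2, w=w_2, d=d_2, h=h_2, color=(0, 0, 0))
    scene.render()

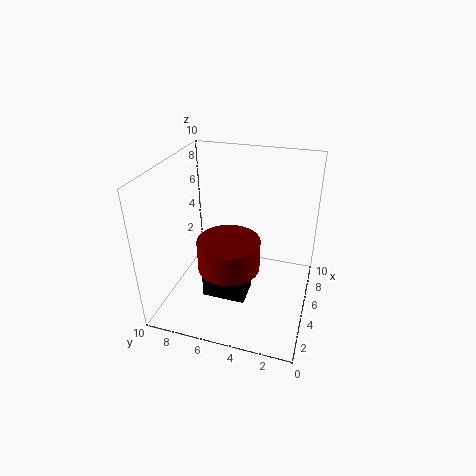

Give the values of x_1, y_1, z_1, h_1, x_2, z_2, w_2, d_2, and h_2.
x_1 = 3; y_1 = 5; z_1 = 4; h_1 = 2; x_2 = 3; z_2 = 1; w_2 = 2; d_2 = 3; h_2 = 2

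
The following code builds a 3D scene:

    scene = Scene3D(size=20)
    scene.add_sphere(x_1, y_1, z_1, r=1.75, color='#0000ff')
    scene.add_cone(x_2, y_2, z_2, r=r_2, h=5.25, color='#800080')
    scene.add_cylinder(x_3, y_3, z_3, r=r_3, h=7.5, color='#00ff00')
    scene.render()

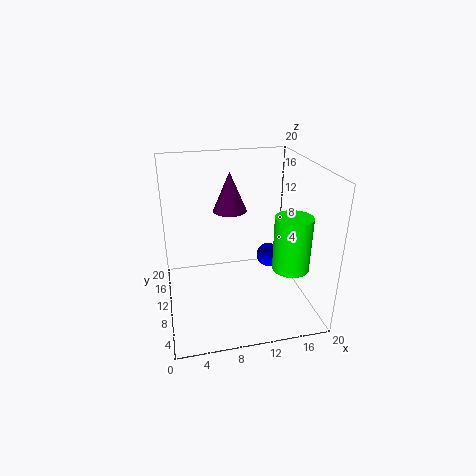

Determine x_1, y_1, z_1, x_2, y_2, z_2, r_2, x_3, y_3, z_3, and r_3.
x_1 = 15, y_1 = 11.25, z_1 = 6, x_2 = 9, y_2 = 10.5, z_2 = 14, r_2 = 2.25, x_3 = 16.5, y_3 = 6.25, z_3 = 6.5, r_3 = 2.5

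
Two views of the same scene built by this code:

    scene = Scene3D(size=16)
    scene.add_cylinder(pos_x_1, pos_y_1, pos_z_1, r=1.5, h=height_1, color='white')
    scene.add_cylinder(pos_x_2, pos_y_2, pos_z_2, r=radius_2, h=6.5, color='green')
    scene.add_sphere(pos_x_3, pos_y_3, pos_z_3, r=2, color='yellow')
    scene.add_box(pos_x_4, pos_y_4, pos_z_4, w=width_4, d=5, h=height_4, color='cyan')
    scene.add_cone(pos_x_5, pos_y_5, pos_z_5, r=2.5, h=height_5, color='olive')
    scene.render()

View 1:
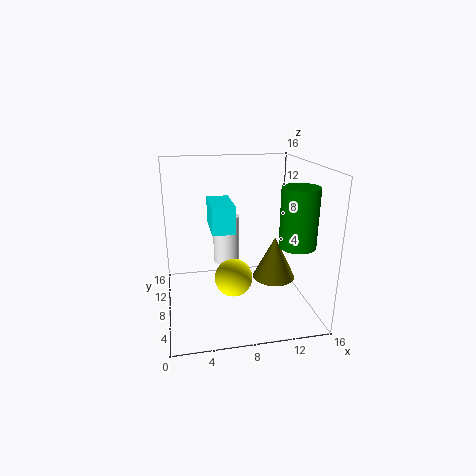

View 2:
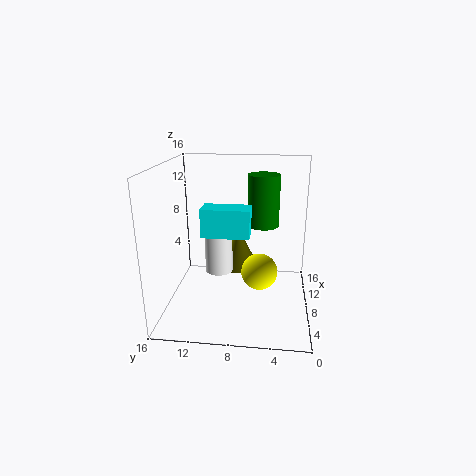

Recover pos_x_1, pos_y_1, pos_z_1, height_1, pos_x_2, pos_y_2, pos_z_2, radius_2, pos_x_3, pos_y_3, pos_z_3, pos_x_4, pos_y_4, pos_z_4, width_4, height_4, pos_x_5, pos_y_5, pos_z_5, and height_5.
pos_x_1 = 7
pos_y_1 = 10
pos_z_1 = 4.5
height_1 = 5.5
pos_x_2 = 14
pos_y_2 = 5.5
pos_z_2 = 7.5
radius_2 = 2
pos_x_3 = 7
pos_y_3 = 5.5
pos_z_3 = 4.5
pos_x_4 = 5
pos_y_4 = 6.5
pos_z_4 = 9
width_4 = 2.5
height_4 = 3
pos_x_5 = 12.5
pos_y_5 = 8.5
pos_z_5 = 2.5
height_5 = 5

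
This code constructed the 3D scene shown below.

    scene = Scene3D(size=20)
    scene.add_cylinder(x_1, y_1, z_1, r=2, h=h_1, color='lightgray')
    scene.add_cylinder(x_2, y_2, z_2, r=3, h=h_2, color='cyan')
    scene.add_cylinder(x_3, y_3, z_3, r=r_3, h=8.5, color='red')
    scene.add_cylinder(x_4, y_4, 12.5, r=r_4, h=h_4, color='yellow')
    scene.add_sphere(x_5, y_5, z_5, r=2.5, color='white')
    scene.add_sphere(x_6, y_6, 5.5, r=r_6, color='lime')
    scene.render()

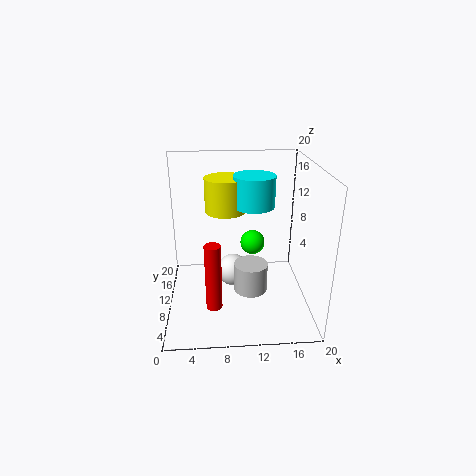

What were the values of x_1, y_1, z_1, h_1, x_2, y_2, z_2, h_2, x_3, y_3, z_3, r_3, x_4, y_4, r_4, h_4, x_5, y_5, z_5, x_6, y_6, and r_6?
x_1 = 11, y_1 = 3, z_1 = 6.5, h_1 = 3.5, x_2 = 12.5, y_2 = 13, z_2 = 13.5, h_2 = 4.5, x_3 = 6.5, y_3 = 3, z_3 = 4, r_3 = 1, x_4 = 8.5, y_4 = 14, r_4 = 3, h_4 = 5, x_5 = 9.5, y_5 = 14, z_5 = 2.5, x_6 = 13, y_6 = 17.5, r_6 = 2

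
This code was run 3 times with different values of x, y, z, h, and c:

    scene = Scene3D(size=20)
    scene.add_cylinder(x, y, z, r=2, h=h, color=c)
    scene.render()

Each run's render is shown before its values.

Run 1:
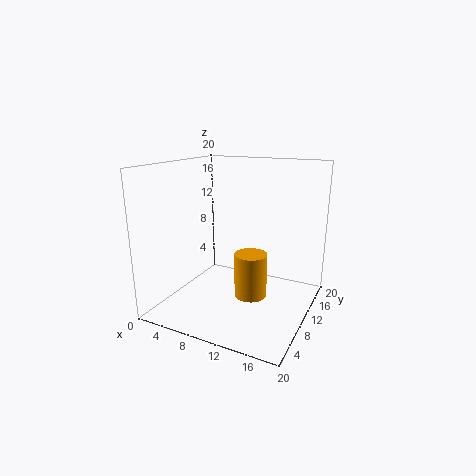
x = 14, y = 5.5, z = 4.5, h = 5.5, c = 'orange'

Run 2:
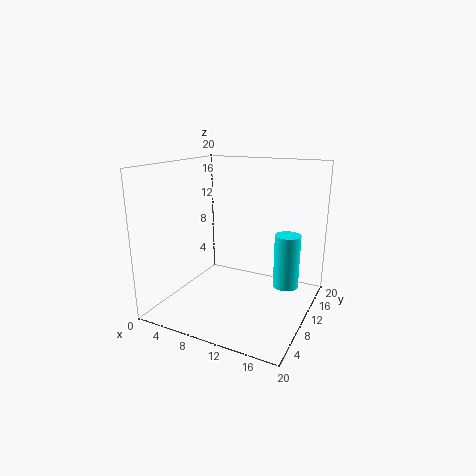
x = 15, y = 17, z = 0.5, h = 8.5, c = 'cyan'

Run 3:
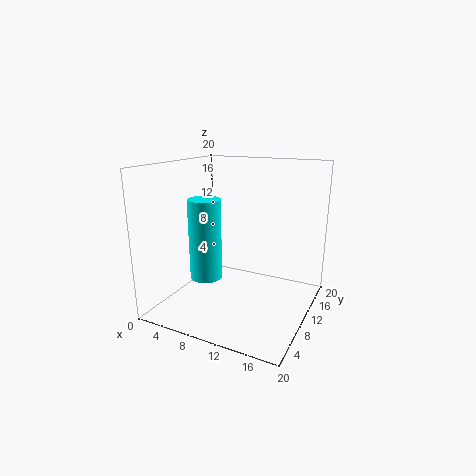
x = 8.5, y = 4, z = 6.5, h = 10, c = 'cyan'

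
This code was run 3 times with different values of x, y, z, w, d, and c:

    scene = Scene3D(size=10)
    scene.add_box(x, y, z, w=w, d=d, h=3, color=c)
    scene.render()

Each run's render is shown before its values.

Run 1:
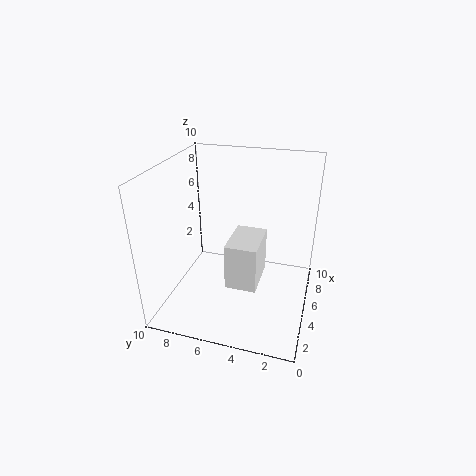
x = 2, y = 3, z = 3, w = 3, d = 2, c = 'white'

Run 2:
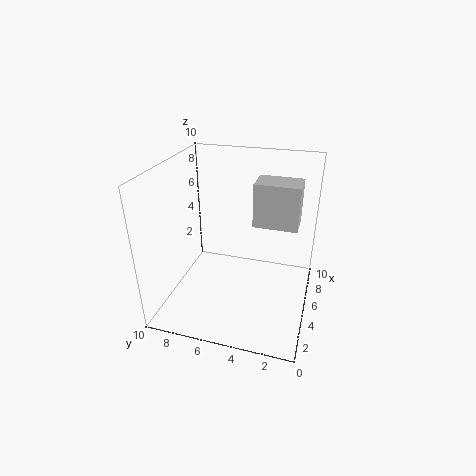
x = 5, y = 1, z = 6, w = 2, d = 3, c = 'lightgray'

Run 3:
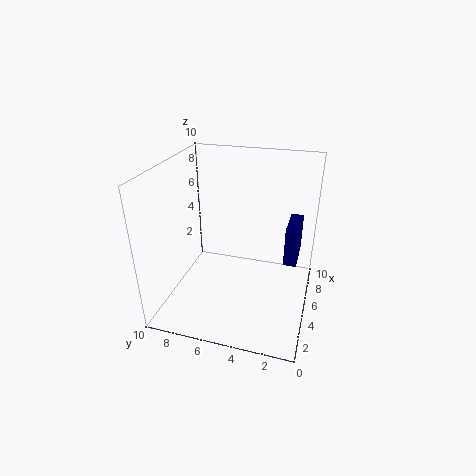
x = 7, y = 1, z = 2, w = 3, d = 1, c = 'navy'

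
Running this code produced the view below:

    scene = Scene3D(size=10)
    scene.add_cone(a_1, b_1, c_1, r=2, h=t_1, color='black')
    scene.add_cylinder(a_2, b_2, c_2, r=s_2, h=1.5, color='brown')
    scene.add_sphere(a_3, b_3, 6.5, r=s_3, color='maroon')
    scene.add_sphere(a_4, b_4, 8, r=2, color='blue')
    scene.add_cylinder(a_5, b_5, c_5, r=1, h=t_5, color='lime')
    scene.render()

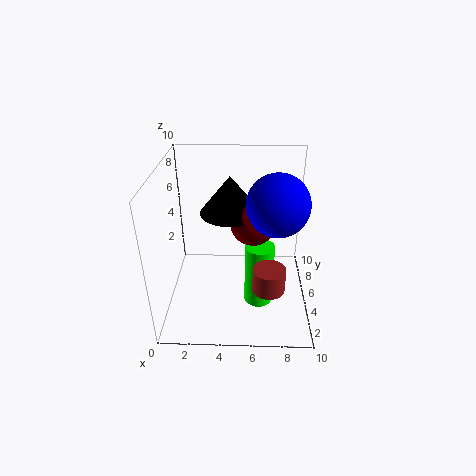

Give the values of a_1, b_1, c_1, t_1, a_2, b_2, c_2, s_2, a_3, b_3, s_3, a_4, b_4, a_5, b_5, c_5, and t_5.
a_1 = 4.5; b_1 = 5; c_1 = 7; t_1 = 2.5; a_2 = 7; b_2 = 1.5; c_2 = 3.5; s_2 = 1; a_3 = 6; b_3 = 4.5; s_3 = 1.5; a_4 = 7.5; b_4 = 4; a_5 = 6.5; b_5 = 4; c_5 = 0.5; t_5 = 4.5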